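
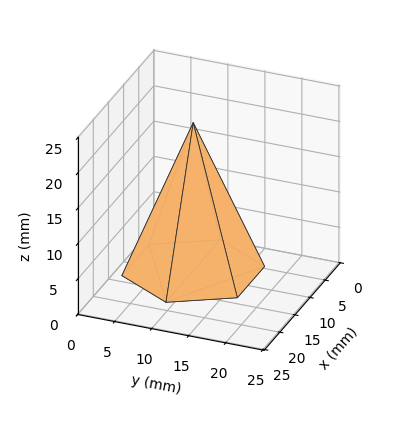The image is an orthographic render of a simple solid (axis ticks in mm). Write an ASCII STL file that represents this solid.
Reading the render: the shape is a regular 6-sided pyramid, base circumscribed radius ≈ 9 mm, apex at z ≈ 21 mm (dimensions read to the nearest mm from the axis ticks). For the STL, each face is triangulated and given an outward normal.

solid part
  facet normal 0.0000 0.0000 -1.0000
    outer loop
      vertex 4.5 16.8 0.0
      vertex 13.5 16.8 0.0
      vertex 18.0 9.0 0.0
    endloop
  endfacet
  facet normal 0.0000 0.0000 -1.0000
    outer loop
      vertex 0.0 9.0 0.0
      vertex 4.5 16.8 0.0
      vertex 18.0 9.0 0.0
    endloop
  endfacet
  facet normal 0.0000 0.0000 -1.0000
    outer loop
      vertex 4.5 1.2 0.0
      vertex 0.0 9.0 0.0
      vertex 18.0 9.0 0.0
    endloop
  endfacet
  facet normal 0.0000 0.0000 -1.0000
    outer loop
      vertex 13.5 1.2 0.0
      vertex 4.5 1.2 0.0
      vertex 18.0 9.0 0.0
    endloop
  endfacet
  facet normal 0.8120 0.4685 0.3480
    outer loop
      vertex 18.0 9.0 0.0
      vertex 13.5 16.8 0.0
      vertex 9.0 9.0 21.0
    endloop
  endfacet
  facet normal 0.0000 0.9374 0.3482
    outer loop
      vertex 13.5 16.8 0.0
      vertex 4.5 16.8 0.0
      vertex 9.0 9.0 21.0
    endloop
  endfacet
  facet normal -0.8120 0.4685 0.3480
    outer loop
      vertex 4.5 16.8 0.0
      vertex 0.0 9.0 0.0
      vertex 9.0 9.0 21.0
    endloop
  endfacet
  facet normal -0.8120 -0.4685 0.3480
    outer loop
      vertex 0.0 9.0 0.0
      vertex 4.5 1.2 0.0
      vertex 9.0 9.0 21.0
    endloop
  endfacet
  facet normal 0.0000 -0.9374 0.3482
    outer loop
      vertex 4.5 1.2 0.0
      vertex 13.5 1.2 0.0
      vertex 9.0 9.0 21.0
    endloop
  endfacet
  facet normal 0.8120 -0.4685 0.3480
    outer loop
      vertex 13.5 1.2 0.0
      vertex 18.0 9.0 0.0
      vertex 9.0 9.0 21.0
    endloop
  endfacet
endsolid part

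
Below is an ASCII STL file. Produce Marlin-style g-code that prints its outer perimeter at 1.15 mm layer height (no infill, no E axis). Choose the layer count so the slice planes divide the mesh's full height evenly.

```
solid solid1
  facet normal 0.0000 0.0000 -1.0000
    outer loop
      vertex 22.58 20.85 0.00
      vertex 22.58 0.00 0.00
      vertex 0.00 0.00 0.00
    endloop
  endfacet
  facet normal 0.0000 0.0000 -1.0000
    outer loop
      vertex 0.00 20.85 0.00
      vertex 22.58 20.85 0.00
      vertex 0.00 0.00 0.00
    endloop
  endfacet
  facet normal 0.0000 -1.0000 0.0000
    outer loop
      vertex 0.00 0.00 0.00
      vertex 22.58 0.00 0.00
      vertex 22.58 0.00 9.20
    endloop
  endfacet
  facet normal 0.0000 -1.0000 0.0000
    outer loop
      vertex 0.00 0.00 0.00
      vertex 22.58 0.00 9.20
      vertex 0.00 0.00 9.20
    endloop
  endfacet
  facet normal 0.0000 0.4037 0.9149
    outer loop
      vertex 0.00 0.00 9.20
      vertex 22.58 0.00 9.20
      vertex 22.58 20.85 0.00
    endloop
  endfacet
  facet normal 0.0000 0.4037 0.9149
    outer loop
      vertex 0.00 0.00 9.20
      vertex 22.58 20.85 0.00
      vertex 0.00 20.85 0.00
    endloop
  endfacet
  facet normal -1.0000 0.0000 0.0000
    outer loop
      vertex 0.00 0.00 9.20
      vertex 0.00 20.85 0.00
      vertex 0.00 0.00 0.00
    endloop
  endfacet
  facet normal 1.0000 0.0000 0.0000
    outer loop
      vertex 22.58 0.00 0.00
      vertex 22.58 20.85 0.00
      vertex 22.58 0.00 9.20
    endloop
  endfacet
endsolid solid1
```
; perimeter-only toolpath
G21 ; units = mm
G90 ; absolute positioning
G28 ; home
; layer 1
G0 Z1.15
G0 X0.00 Y0.00
G1 X22.58 Y0.00
G1 X22.58 Y18.24
G1 X0.00 Y18.24
G1 X0.00 Y0.00
; layer 2
G0 Z2.30
G0 X0.00 Y0.00
G1 X22.58 Y0.00
G1 X22.58 Y15.64
G1 X0.00 Y15.64
G1 X0.00 Y0.00
; layer 3
G0 Z3.45
G0 X0.00 Y0.00
G1 X22.58 Y0.00
G1 X22.58 Y13.03
G1 X0.00 Y13.03
G1 X0.00 Y0.00
; layer 4
G0 Z4.60
G0 X0.00 Y0.00
G1 X22.58 Y0.00
G1 X22.58 Y10.43
G1 X0.00 Y10.43
G1 X0.00 Y0.00
; layer 5
G0 Z5.75
G0 X0.00 Y0.00
G1 X22.58 Y0.00
G1 X22.58 Y7.82
G1 X0.00 Y7.82
G1 X0.00 Y0.00
; layer 6
G0 Z6.90
G0 X0.00 Y0.00
G1 X22.58 Y0.00
G1 X22.58 Y5.21
G1 X0.00 Y5.21
G1 X0.00 Y0.00
; layer 7
G0 Z8.05
G0 X0.00 Y0.00
G1 X22.58 Y0.00
G1 X22.58 Y2.61
G1 X0.00 Y2.61
G1 X0.00 Y0.00
M2 ; end

The solid is a wedge (ramp): 22.6 × 20.9 mm base, rising to 9.2 mm along the y=0 edge and sloping linearly to z=0 at y=20.9. Slicing at Δz = 1.15 mm — 8 equal slices spanning the solid's height, so layer i sits at z = i·h/8 — gives 7 non-empty perimeters. Each is a 4-segment closed polygon; G0 lifts to the layer z and rapids to the start vertex, then G1 traces the edges. The cross-section shrinks linearly with z (the slice at the apex is degenerate and omitted).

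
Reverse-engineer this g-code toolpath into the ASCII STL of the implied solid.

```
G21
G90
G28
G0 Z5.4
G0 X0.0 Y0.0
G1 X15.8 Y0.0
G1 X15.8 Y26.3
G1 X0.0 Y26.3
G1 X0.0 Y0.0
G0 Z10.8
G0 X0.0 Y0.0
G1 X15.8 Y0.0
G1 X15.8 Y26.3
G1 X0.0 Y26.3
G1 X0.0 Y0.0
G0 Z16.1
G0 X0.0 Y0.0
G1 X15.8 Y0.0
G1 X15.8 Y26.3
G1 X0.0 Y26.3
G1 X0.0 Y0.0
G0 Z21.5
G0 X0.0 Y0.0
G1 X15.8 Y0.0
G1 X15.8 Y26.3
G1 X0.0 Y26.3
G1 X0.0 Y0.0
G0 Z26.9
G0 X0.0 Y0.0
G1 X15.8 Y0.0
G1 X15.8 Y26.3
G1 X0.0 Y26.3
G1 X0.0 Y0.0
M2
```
solid part
  facet normal 0.0000 0.0000 -1.0000
    outer loop
      vertex 15.8 26.3 0.0
      vertex 15.8 0.0 0.0
      vertex 0.0 0.0 0.0
    endloop
  endfacet
  facet normal 0.0000 0.0000 -1.0000
    outer loop
      vertex 0.0 26.3 0.0
      vertex 15.8 26.3 0.0
      vertex 0.0 0.0 0.0
    endloop
  endfacet
  facet normal 0.0000 0.0000 1.0000
    outer loop
      vertex 0.0 0.0 26.9
      vertex 15.8 0.0 26.9
      vertex 15.8 26.3 26.9
    endloop
  endfacet
  facet normal 0.0000 0.0000 1.0000
    outer loop
      vertex 0.0 0.0 26.9
      vertex 15.8 26.3 26.9
      vertex 0.0 26.3 26.9
    endloop
  endfacet
  facet normal 0.0000 -1.0000 0.0000
    outer loop
      vertex 0.0 0.0 0.0
      vertex 15.8 0.0 0.0
      vertex 15.8 0.0 26.9
    endloop
  endfacet
  facet normal 0.0000 -1.0000 0.0000
    outer loop
      vertex 0.0 0.0 0.0
      vertex 15.8 0.0 26.9
      vertex 0.0 0.0 26.9
    endloop
  endfacet
  facet normal 0.0000 1.0000 0.0000
    outer loop
      vertex 15.8 26.3 26.9
      vertex 15.8 26.3 0.0
      vertex 0.0 26.3 0.0
    endloop
  endfacet
  facet normal 0.0000 1.0000 0.0000
    outer loop
      vertex 0.0 26.3 26.9
      vertex 15.8 26.3 26.9
      vertex 0.0 26.3 0.0
    endloop
  endfacet
  facet normal -1.0000 0.0000 0.0000
    outer loop
      vertex 0.0 26.3 26.9
      vertex 0.0 26.3 0.0
      vertex 0.0 0.0 0.0
    endloop
  endfacet
  facet normal -1.0000 0.0000 0.0000
    outer loop
      vertex 0.0 0.0 26.9
      vertex 0.0 26.3 26.9
      vertex 0.0 0.0 0.0
    endloop
  endfacet
  facet normal 1.0000 0.0000 0.0000
    outer loop
      vertex 15.8 0.0 0.0
      vertex 15.8 26.3 0.0
      vertex 15.8 26.3 26.9
    endloop
  endfacet
  facet normal 1.0000 0.0000 0.0000
    outer loop
      vertex 15.8 0.0 0.0
      vertex 15.8 26.3 26.9
      vertex 15.8 0.0 26.9
    endloop
  endfacet
endsolid part

The G0 Z moves step by Δz≈5.4 mm. Every layer's G1 loop is the same polygon, so the solid is a straight extrusion of it from z=0 to z≈26.9. Closing with flat bottom and top caps and triangulating gives 12 facets — a rectangular box, roughly 15.8 × 26.3 mm footprint and 26.9 mm tall.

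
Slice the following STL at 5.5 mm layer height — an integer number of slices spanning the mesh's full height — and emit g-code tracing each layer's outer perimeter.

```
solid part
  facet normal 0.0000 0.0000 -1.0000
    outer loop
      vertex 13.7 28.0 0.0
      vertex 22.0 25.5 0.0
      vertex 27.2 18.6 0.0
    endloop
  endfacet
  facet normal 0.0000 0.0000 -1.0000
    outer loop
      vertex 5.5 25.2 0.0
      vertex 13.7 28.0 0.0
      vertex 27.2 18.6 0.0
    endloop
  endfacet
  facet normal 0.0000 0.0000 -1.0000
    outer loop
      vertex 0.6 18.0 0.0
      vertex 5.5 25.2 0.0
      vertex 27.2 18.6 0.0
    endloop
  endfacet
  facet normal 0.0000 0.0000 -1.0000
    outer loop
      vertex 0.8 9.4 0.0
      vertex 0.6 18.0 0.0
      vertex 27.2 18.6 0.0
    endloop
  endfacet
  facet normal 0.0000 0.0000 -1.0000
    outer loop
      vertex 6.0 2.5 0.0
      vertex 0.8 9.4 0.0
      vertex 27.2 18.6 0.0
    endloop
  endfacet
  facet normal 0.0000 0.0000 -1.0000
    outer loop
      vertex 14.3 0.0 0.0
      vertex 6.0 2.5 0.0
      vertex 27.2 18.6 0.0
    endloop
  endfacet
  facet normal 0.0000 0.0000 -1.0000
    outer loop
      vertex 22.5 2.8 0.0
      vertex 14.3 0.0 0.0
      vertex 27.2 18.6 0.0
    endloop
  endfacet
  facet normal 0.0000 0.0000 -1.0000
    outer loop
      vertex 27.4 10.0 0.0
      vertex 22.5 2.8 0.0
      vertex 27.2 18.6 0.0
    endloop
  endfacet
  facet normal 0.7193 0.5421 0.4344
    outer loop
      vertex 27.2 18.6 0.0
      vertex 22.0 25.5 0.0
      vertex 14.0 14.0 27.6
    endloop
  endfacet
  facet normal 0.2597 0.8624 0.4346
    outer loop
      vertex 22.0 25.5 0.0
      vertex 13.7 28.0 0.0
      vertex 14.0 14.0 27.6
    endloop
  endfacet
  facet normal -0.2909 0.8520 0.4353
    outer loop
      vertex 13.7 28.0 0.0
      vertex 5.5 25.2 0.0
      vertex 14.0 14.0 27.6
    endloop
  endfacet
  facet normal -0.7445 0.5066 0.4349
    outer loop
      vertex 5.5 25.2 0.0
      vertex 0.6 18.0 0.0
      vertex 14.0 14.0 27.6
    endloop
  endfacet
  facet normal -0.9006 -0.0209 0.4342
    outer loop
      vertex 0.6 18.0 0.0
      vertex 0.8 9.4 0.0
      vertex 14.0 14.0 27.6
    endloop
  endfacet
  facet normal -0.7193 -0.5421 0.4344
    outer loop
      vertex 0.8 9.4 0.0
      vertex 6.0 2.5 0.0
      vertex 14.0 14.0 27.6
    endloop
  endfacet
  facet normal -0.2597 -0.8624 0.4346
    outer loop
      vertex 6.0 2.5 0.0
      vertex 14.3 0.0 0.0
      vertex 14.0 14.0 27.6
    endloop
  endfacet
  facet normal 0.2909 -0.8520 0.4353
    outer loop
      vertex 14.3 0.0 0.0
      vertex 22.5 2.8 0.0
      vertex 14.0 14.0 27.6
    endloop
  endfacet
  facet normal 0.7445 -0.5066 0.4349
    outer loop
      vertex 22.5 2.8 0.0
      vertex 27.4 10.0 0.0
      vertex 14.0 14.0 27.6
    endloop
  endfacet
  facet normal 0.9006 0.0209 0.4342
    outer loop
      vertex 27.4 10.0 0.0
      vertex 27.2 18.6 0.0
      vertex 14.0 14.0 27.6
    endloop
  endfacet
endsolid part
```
; perimeter-only toolpath
G21 ; units = mm
G90 ; absolute positioning
G28 ; home
; layer 1
G0 Z5.5
G0 X24.6 Y17.7
G1 X20.4 Y23.2
G1 X13.8 Y25.2
G1 X7.2 Y23.0
G1 X3.3 Y17.2
G1 X3.4 Y10.3
G1 X7.6 Y4.8
G1 X14.2 Y2.8
G1 X20.8 Y5.0
G1 X24.7 Y10.8
G1 X24.6 Y17.7
; layer 2
G0 Z11.0
G0 X21.9 Y16.8
G1 X18.8 Y20.9
G1 X13.8 Y22.4
G1 X8.9 Y20.7
G1 X6.0 Y16.4
G1 X6.1 Y11.2
G1 X9.2 Y7.1
G1 X14.2 Y5.6
G1 X19.1 Y7.3
G1 X22.0 Y11.6
G1 X21.9 Y16.8
; layer 3
G0 Z16.6
G0 X19.3 Y15.8
G1 X17.2 Y18.6
G1 X13.9 Y19.6
G1 X10.6 Y18.5
G1 X8.6 Y15.6
G1 X8.7 Y12.2
G1 X10.8 Y9.4
G1 X14.1 Y8.4
G1 X17.4 Y9.5
G1 X19.4 Y12.4
G1 X19.3 Y15.8
; layer 4
G0 Z22.1
G0 X16.6 Y14.9
G1 X15.6 Y16.3
G1 X13.9 Y16.8
G1 X12.3 Y16.2
G1 X11.3 Y14.8
G1 X11.4 Y13.1
G1 X12.4 Y11.7
G1 X14.1 Y11.2
G1 X15.7 Y11.8
G1 X16.7 Y13.2
G1 X16.6 Y14.9
M2 ; end

The solid is a regular 10-sided pyramid, base circumscribed radius ≈ 14 mm, apex at z ≈ 27.6 mm. Slicing at Δz = 5.5 mm — 5 equal slices spanning the solid's height, so layer i sits at z = i·h/5 — gives 4 non-empty perimeters. Each is a 10-segment closed polygon; G0 lifts to the layer z and rapids to the start vertex, then G1 traces the edges. The cross-section shrinks linearly with z (the slice at the apex is degenerate and omitted).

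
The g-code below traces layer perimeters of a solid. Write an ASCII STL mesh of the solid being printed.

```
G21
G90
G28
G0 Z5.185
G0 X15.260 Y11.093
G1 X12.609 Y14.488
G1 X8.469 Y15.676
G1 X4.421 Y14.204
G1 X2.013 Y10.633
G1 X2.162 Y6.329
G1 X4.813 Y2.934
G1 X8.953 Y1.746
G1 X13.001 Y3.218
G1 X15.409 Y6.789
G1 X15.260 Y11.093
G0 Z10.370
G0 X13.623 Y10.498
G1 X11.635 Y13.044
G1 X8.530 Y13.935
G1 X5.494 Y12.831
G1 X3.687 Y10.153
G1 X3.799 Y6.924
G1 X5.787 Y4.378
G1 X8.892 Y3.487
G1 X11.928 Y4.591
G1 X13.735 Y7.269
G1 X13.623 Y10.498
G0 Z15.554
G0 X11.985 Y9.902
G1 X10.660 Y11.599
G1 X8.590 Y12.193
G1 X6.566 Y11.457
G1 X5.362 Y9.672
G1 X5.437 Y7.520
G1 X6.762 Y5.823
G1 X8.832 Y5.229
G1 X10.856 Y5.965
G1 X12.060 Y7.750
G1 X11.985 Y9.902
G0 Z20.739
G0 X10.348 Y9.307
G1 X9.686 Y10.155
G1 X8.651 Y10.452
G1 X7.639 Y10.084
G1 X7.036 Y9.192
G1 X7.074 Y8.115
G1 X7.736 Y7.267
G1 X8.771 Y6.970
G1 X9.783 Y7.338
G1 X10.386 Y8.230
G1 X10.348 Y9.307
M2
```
solid part
  facet normal 0.0000 0.0000 -1.0000
    outer loop
      vertex 8.409 17.417 0.000
      vertex 13.584 15.932 0.000
      vertex 16.897 11.689 0.000
    endloop
  endfacet
  facet normal 0.0000 0.0000 -1.0000
    outer loop
      vertex 3.349 15.577 0.000
      vertex 8.409 17.417 0.000
      vertex 16.897 11.689 0.000
    endloop
  endfacet
  facet normal 0.0000 0.0000 -1.0000
    outer loop
      vertex 0.338 11.114 0.000
      vertex 3.349 15.577 0.000
      vertex 16.897 11.689 0.000
    endloop
  endfacet
  facet normal 0.0000 0.0000 -1.0000
    outer loop
      vertex 0.525 5.733 0.000
      vertex 0.338 11.114 0.000
      vertex 16.897 11.689 0.000
    endloop
  endfacet
  facet normal 0.0000 0.0000 -1.0000
    outer loop
      vertex 3.838 1.490 0.000
      vertex 0.525 5.733 0.000
      vertex 16.897 11.689 0.000
    endloop
  endfacet
  facet normal 0.0000 0.0000 -1.0000
    outer loop
      vertex 9.013 0.005 0.000
      vertex 3.838 1.490 0.000
      vertex 16.897 11.689 0.000
    endloop
  endfacet
  facet normal 0.0000 0.0000 -1.0000
    outer loop
      vertex 14.073 1.845 0.000
      vertex 9.013 0.005 0.000
      vertex 16.897 11.689 0.000
    endloop
  endfacet
  facet normal 0.0000 0.0000 -1.0000
    outer loop
      vertex 17.084 6.308 0.000
      vertex 14.073 1.845 0.000
      vertex 16.897 11.689 0.000
    endloop
  endfacet
  facet normal 0.7508 0.5862 0.3044
    outer loop
      vertex 16.897 11.689 0.000
      vertex 13.584 15.932 0.000
      vertex 8.711 8.711 25.924
    endloop
  endfacet
  facet normal 0.2627 0.9156 0.3044
    outer loop
      vertex 13.584 15.932 0.000
      vertex 8.409 17.417 0.000
      vertex 8.711 8.711 25.924
    endloop
  endfacet
  facet normal -0.3255 0.8952 0.3044
    outer loop
      vertex 8.409 17.417 0.000
      vertex 3.349 15.577 0.000
      vertex 8.711 8.711 25.924
    endloop
  endfacet
  facet normal -0.7896 0.5327 0.3044
    outer loop
      vertex 3.349 15.577 0.000
      vertex 0.338 11.114 0.000
      vertex 8.711 8.711 25.924
    endloop
  endfacet
  facet normal -0.9520 -0.0331 0.3044
    outer loop
      vertex 0.338 11.114 0.000
      vertex 0.525 5.733 0.000
      vertex 8.711 8.711 25.924
    endloop
  endfacet
  facet normal -0.7508 -0.5862 0.3044
    outer loop
      vertex 0.525 5.733 0.000
      vertex 3.838 1.490 0.000
      vertex 8.711 8.711 25.924
    endloop
  endfacet
  facet normal -0.2627 -0.9156 0.3044
    outer loop
      vertex 3.838 1.490 0.000
      vertex 9.013 0.005 0.000
      vertex 8.711 8.711 25.924
    endloop
  endfacet
  facet normal 0.3255 -0.8952 0.3044
    outer loop
      vertex 9.013 0.005 0.000
      vertex 14.073 1.845 0.000
      vertex 8.711 8.711 25.924
    endloop
  endfacet
  facet normal 0.7896 -0.5327 0.3044
    outer loop
      vertex 14.073 1.845 0.000
      vertex 17.084 6.308 0.000
      vertex 8.711 8.711 25.924
    endloop
  endfacet
  facet normal 0.9520 0.0331 0.3044
    outer loop
      vertex 17.084 6.308 0.000
      vertex 16.897 11.689 0.000
      vertex 8.711 8.711 25.924
    endloop
  endfacet
endsolid part

The G0 Z moves step by Δz≈5.185 mm. The G1 loops shrink linearly with z, so the solid tapers from its base footprint up to z≈25.9. Closing with a flat bottom cap and the tapered top and triangulating gives 18 facets — a regular 10-sided pyramid, base circumscribed radius ≈ 8.71 mm, apex at z ≈ 25.9 mm.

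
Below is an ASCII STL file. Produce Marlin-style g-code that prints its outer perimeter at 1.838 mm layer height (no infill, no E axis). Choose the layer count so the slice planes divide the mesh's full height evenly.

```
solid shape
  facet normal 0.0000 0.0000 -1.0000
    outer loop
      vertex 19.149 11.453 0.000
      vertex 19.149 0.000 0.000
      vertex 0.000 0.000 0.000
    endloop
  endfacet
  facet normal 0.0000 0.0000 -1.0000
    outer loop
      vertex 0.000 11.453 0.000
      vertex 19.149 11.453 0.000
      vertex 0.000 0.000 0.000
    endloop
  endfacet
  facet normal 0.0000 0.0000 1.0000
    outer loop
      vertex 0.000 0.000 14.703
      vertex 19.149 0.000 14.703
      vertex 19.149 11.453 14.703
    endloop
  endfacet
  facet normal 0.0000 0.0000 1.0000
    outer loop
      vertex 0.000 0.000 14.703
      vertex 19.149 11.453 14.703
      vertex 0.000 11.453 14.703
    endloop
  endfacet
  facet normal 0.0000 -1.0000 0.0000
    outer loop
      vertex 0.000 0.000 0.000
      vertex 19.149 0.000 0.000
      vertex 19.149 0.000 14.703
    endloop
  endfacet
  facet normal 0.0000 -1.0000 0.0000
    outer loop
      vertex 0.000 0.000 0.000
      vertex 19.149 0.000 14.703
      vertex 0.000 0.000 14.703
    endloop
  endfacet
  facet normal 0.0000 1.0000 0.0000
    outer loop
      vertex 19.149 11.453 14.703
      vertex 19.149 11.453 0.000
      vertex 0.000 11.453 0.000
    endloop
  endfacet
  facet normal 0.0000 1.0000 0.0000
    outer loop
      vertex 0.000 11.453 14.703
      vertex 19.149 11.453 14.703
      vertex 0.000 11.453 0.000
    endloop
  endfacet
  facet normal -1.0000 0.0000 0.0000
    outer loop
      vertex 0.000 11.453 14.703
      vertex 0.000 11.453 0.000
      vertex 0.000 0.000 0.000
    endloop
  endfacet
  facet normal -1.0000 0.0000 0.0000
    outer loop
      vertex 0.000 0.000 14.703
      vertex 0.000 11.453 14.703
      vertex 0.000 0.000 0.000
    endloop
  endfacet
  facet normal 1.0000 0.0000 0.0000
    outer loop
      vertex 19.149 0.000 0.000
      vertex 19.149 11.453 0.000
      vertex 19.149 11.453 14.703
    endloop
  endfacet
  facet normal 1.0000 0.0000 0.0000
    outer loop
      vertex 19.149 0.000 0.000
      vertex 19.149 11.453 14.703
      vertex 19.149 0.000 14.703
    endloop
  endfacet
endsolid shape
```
; perimeter-only toolpath
G21 ; units = mm
G90 ; absolute positioning
G28 ; home
; layer 1
G0 Z1.838
G0 X0.000 Y0.000
G1 X19.149 Y0.000
G1 X19.149 Y11.453
G1 X0.000 Y11.453
G1 X0.000 Y0.000
; layer 2
G0 Z3.676
G0 X0.000 Y0.000
G1 X19.149 Y0.000
G1 X19.149 Y11.453
G1 X0.000 Y11.453
G1 X0.000 Y0.000
; layer 3
G0 Z5.514
G0 X0.000 Y0.000
G1 X19.149 Y0.000
G1 X19.149 Y11.453
G1 X0.000 Y11.453
G1 X0.000 Y0.000
; layer 4
G0 Z7.351
G0 X0.000 Y0.000
G1 X19.149 Y0.000
G1 X19.149 Y11.453
G1 X0.000 Y11.453
G1 X0.000 Y0.000
; layer 5
G0 Z9.189
G0 X0.000 Y0.000
G1 X19.149 Y0.000
G1 X19.149 Y11.453
G1 X0.000 Y11.453
G1 X0.000 Y0.000
; layer 6
G0 Z11.027
G0 X0.000 Y0.000
G1 X19.149 Y0.000
G1 X19.149 Y11.453
G1 X0.000 Y11.453
G1 X0.000 Y0.000
; layer 7
G0 Z12.865
G0 X0.000 Y0.000
G1 X19.149 Y0.000
G1 X19.149 Y11.453
G1 X0.000 Y11.453
G1 X0.000 Y0.000
; layer 8
G0 Z14.703
G0 X0.000 Y0.000
G1 X19.149 Y0.000
G1 X19.149 Y11.453
G1 X0.000 Y11.453
G1 X0.000 Y0.000
M2 ; end

The solid is a rectangular box, roughly 19.1 × 11.5 mm footprint and 14.7 mm tall. Slicing at Δz = 1.838 mm — 8 equal slices spanning the solid's height, so layer i sits at z = i·h/8 — gives 8 non-empty perimeters. Each is a 4-segment closed polygon; G0 lifts to the layer z and rapids to the start vertex, then G1 traces the edges.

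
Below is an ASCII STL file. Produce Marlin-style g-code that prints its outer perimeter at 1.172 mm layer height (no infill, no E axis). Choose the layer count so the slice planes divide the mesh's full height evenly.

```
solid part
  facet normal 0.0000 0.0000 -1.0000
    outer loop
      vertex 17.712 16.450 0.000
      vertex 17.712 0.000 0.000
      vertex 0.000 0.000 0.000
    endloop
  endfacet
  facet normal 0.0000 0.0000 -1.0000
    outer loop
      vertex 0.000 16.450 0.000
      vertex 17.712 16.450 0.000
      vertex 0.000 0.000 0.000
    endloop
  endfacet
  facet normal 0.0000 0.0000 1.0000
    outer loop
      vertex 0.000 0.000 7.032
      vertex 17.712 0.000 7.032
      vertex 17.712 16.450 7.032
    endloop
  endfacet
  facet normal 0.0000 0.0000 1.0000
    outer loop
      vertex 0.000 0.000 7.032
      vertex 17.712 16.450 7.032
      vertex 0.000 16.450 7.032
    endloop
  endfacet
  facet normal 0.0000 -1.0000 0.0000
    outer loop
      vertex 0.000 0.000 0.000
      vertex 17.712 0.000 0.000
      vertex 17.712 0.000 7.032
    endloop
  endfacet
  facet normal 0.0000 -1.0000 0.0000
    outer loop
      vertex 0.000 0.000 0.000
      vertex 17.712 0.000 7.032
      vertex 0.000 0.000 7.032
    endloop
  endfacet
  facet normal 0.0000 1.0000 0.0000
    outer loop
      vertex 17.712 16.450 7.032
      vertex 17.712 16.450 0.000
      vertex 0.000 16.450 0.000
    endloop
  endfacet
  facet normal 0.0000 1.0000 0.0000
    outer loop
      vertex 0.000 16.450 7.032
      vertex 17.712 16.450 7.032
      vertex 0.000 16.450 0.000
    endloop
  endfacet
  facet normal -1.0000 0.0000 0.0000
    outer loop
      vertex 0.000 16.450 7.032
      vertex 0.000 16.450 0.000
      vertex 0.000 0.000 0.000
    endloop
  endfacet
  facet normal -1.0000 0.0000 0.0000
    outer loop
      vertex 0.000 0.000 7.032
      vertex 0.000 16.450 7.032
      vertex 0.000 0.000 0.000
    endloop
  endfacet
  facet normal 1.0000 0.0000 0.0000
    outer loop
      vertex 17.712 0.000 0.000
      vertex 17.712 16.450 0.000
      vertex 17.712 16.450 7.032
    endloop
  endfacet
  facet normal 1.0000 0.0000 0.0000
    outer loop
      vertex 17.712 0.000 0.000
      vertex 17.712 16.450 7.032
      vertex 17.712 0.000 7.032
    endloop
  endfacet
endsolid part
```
; perimeter-only toolpath
G21 ; units = mm
G90 ; absolute positioning
G28 ; home
; layer 1
G0 Z1.172
G0 X0.000 Y0.000
G1 X17.712 Y0.000
G1 X17.712 Y16.450
G1 X0.000 Y16.450
G1 X0.000 Y0.000
; layer 2
G0 Z2.344
G0 X0.000 Y0.000
G1 X17.712 Y0.000
G1 X17.712 Y16.450
G1 X0.000 Y16.450
G1 X0.000 Y0.000
; layer 3
G0 Z3.516
G0 X0.000 Y0.000
G1 X17.712 Y0.000
G1 X17.712 Y16.450
G1 X0.000 Y16.450
G1 X0.000 Y0.000
; layer 4
G0 Z4.688
G0 X0.000 Y0.000
G1 X17.712 Y0.000
G1 X17.712 Y16.450
G1 X0.000 Y16.450
G1 X0.000 Y0.000
; layer 5
G0 Z5.860
G0 X0.000 Y0.000
G1 X17.712 Y0.000
G1 X17.712 Y16.450
G1 X0.000 Y16.450
G1 X0.000 Y0.000
; layer 6
G0 Z7.032
G0 X0.000 Y0.000
G1 X17.712 Y0.000
G1 X17.712 Y16.450
G1 X0.000 Y16.450
G1 X0.000 Y0.000
M2 ; end

The solid is a rectangular box, roughly 17.7 × 16.4 mm footprint and 7.03 mm tall. Slicing at Δz = 1.172 mm — 6 equal slices spanning the solid's height, so layer i sits at z = i·h/6 — gives 6 non-empty perimeters. Each is a 4-segment closed polygon; G0 lifts to the layer z and rapids to the start vertex, then G1 traces the edges.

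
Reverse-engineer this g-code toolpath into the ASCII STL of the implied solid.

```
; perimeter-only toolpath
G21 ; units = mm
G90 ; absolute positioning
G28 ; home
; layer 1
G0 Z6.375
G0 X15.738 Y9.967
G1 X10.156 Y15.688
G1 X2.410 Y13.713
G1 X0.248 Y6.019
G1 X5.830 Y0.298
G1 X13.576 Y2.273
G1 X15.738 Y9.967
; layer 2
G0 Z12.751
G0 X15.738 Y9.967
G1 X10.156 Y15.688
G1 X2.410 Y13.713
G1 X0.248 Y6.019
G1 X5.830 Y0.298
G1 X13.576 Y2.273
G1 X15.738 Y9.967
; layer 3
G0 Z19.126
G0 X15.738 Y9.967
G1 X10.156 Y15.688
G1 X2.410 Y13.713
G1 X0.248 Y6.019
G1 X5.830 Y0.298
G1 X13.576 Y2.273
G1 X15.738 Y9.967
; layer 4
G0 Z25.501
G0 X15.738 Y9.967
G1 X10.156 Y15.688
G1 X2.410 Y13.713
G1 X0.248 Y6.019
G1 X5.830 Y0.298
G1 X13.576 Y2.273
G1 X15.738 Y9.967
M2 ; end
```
solid part
  facet normal 0.0000 0.0000 -1.0000
    outer loop
      vertex 2.410 13.713 0.000
      vertex 10.156 15.688 0.000
      vertex 15.738 9.967 0.000
    endloop
  endfacet
  facet normal 0.0000 0.0000 -1.0000
    outer loop
      vertex 0.248 6.019 0.000
      vertex 2.410 13.713 0.000
      vertex 15.738 9.967 0.000
    endloop
  endfacet
  facet normal 0.0000 0.0000 -1.0000
    outer loop
      vertex 5.830 0.298 0.000
      vertex 0.248 6.019 0.000
      vertex 15.738 9.967 0.000
    endloop
  endfacet
  facet normal 0.0000 0.0000 -1.0000
    outer loop
      vertex 13.576 2.273 0.000
      vertex 5.830 0.298 0.000
      vertex 15.738 9.967 0.000
    endloop
  endfacet
  facet normal 0.0000 0.0000 1.0000
    outer loop
      vertex 15.738 9.967 25.501
      vertex 10.156 15.688 25.501
      vertex 2.410 13.713 25.501
    endloop
  endfacet
  facet normal 0.0000 0.0000 1.0000
    outer loop
      vertex 15.738 9.967 25.501
      vertex 2.410 13.713 25.501
      vertex 0.248 6.019 25.501
    endloop
  endfacet
  facet normal 0.0000 0.0000 1.0000
    outer loop
      vertex 15.738 9.967 25.501
      vertex 0.248 6.019 25.501
      vertex 5.830 0.298 25.501
    endloop
  endfacet
  facet normal 0.0000 0.0000 1.0000
    outer loop
      vertex 15.738 9.967 25.501
      vertex 5.830 0.298 25.501
      vertex 13.576 2.273 25.501
    endloop
  endfacet
  facet normal 0.7157 0.6984 0.0000
    outer loop
      vertex 15.738 9.967 0.000
      vertex 10.156 15.688 0.000
      vertex 10.156 15.688 25.501
    endloop
  endfacet
  facet normal 0.7157 0.6984 0.0000
    outer loop
      vertex 15.738 9.967 0.000
      vertex 10.156 15.688 25.501
      vertex 15.738 9.967 25.501
    endloop
  endfacet
  facet normal -0.2471 0.9690 0.0000
    outer loop
      vertex 10.156 15.688 0.000
      vertex 2.410 13.713 0.000
      vertex 2.410 13.713 25.501
    endloop
  endfacet
  facet normal -0.2471 0.9690 0.0000
    outer loop
      vertex 10.156 15.688 0.000
      vertex 2.410 13.713 25.501
      vertex 10.156 15.688 25.501
    endloop
  endfacet
  facet normal -0.9627 0.2705 0.0000
    outer loop
      vertex 2.410 13.713 0.000
      vertex 0.248 6.019 0.000
      vertex 0.248 6.019 25.501
    endloop
  endfacet
  facet normal -0.9627 0.2705 0.0000
    outer loop
      vertex 2.410 13.713 0.000
      vertex 0.248 6.019 25.501
      vertex 2.410 13.713 25.501
    endloop
  endfacet
  facet normal -0.7157 -0.6984 0.0000
    outer loop
      vertex 0.248 6.019 0.000
      vertex 5.830 0.298 0.000
      vertex 5.830 0.298 25.501
    endloop
  endfacet
  facet normal -0.7157 -0.6984 0.0000
    outer loop
      vertex 0.248 6.019 0.000
      vertex 5.830 0.298 25.501
      vertex 0.248 6.019 25.501
    endloop
  endfacet
  facet normal 0.2471 -0.9690 0.0000
    outer loop
      vertex 5.830 0.298 0.000
      vertex 13.576 2.273 0.000
      vertex 13.576 2.273 25.501
    endloop
  endfacet
  facet normal 0.2471 -0.9690 0.0000
    outer loop
      vertex 5.830 0.298 0.000
      vertex 13.576 2.273 25.501
      vertex 5.830 0.298 25.501
    endloop
  endfacet
  facet normal 0.9627 -0.2705 0.0000
    outer loop
      vertex 13.576 2.273 0.000
      vertex 15.738 9.967 0.000
      vertex 15.738 9.967 25.501
    endloop
  endfacet
  facet normal 0.9627 -0.2705 0.0000
    outer loop
      vertex 13.576 2.273 0.000
      vertex 15.738 9.967 25.501
      vertex 13.576 2.273 25.501
    endloop
  endfacet
endsolid part

The G0 Z moves step by Δz≈6.375 mm. Every layer's G1 loop is the same polygon, so the solid is a straight extrusion of it from z=0 to z≈25.5. Closing with flat bottom and top caps and triangulating gives 20 facets — a regular 6-sided prism (a cylinder approximated with 6 flat sides), circumscribed radius ≈ 7.99 mm, height ≈ 25.5 mm.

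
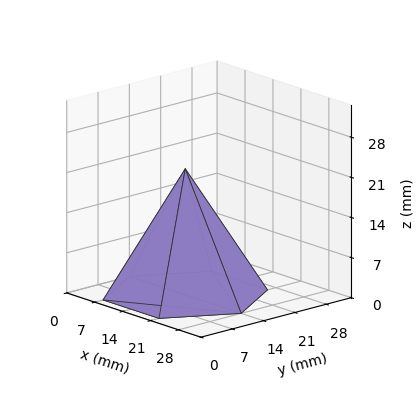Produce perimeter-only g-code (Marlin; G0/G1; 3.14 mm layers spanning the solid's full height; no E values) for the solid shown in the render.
Reading the render: the shape is a regular 6-sided pyramid, base circumscribed radius ≈ 14 mm, apex at z ≈ 22 mm (dimensions read to the nearest mm from the axis ticks). For the g-code, the solid's height is divided into equal slices at the stated Δz and each level perimeter traced with G1 moves after a G0 lift.

; perimeter-only toolpath
G21 ; units = mm
G90 ; absolute positioning
G28 ; home
; layer 1
G0 Z3.14
G0 X26.00 Y14.00
G1 X20.00 Y24.39
G1 X8.00 Y24.39
G1 X2.00 Y14.00
G1 X8.00 Y3.61
G1 X20.00 Y3.61
G1 X26.00 Y14.00
; layer 2
G0 Z6.29
G0 X24.00 Y14.00
G1 X19.00 Y22.66
G1 X9.00 Y22.66
G1 X4.00 Y14.00
G1 X9.00 Y5.34
G1 X19.00 Y5.34
G1 X24.00 Y14.00
; layer 3
G0 Z9.43
G0 X22.00 Y14.00
G1 X18.00 Y20.93
G1 X10.00 Y20.93
G1 X6.00 Y14.00
G1 X10.00 Y7.07
G1 X18.00 Y7.07
G1 X22.00 Y14.00
; layer 4
G0 Z12.57
G0 X20.00 Y14.00
G1 X17.00 Y19.19
G1 X11.00 Y19.19
G1 X8.00 Y14.00
G1 X11.00 Y8.81
G1 X17.00 Y8.81
G1 X20.00 Y14.00
; layer 5
G0 Z15.71
G0 X18.00 Y14.00
G1 X16.00 Y17.46
G1 X12.00 Y17.46
G1 X10.00 Y14.00
G1 X12.00 Y10.54
G1 X16.00 Y10.54
G1 X18.00 Y14.00
; layer 6
G0 Z18.86
G0 X16.00 Y14.00
G1 X15.00 Y15.73
G1 X13.00 Y15.73
G1 X12.00 Y14.00
G1 X13.00 Y12.27
G1 X15.00 Y12.27
G1 X16.00 Y14.00
M2 ; end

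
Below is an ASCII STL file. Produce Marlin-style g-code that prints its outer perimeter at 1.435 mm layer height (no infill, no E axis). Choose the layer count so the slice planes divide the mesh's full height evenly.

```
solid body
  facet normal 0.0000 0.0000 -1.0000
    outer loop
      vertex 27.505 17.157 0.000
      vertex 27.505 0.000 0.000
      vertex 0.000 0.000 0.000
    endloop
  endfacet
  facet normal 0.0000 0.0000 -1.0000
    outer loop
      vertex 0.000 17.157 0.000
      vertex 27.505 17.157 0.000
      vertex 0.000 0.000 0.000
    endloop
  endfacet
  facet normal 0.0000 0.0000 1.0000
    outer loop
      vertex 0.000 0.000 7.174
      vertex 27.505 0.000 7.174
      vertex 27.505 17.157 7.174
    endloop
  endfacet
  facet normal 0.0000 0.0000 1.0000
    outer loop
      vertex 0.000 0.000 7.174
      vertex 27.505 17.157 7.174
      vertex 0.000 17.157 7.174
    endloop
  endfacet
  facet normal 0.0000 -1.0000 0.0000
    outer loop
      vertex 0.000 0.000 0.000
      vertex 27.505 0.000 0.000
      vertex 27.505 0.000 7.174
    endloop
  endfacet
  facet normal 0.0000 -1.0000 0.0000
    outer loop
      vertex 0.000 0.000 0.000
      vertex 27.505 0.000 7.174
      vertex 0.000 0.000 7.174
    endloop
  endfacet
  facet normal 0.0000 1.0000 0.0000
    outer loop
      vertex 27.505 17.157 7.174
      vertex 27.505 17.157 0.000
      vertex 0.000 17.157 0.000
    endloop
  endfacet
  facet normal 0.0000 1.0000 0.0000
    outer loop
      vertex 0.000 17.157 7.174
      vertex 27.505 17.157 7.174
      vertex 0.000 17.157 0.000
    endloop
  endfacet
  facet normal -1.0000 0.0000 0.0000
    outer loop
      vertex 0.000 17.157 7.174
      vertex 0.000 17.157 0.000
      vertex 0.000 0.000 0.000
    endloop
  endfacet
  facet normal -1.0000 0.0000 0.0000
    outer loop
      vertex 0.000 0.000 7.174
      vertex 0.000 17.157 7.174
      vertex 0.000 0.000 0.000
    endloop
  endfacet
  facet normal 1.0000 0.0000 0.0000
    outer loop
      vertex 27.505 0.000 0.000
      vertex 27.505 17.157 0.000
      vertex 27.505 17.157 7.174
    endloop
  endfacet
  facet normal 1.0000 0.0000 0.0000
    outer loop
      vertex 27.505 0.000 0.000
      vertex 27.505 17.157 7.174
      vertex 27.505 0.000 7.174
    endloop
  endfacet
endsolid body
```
; perimeter-only toolpath
G21 ; units = mm
G90 ; absolute positioning
G28 ; home
; layer 1
G0 Z1.435
G0 X0.000 Y0.000
G1 X27.505 Y0.000
G1 X27.505 Y17.157
G1 X0.000 Y17.157
G1 X0.000 Y0.000
; layer 2
G0 Z2.870
G0 X0.000 Y0.000
G1 X27.505 Y0.000
G1 X27.505 Y17.157
G1 X0.000 Y17.157
G1 X0.000 Y0.000
; layer 3
G0 Z4.304
G0 X0.000 Y0.000
G1 X27.505 Y0.000
G1 X27.505 Y17.157
G1 X0.000 Y17.157
G1 X0.000 Y0.000
; layer 4
G0 Z5.739
G0 X0.000 Y0.000
G1 X27.505 Y0.000
G1 X27.505 Y17.157
G1 X0.000 Y17.157
G1 X0.000 Y0.000
; layer 5
G0 Z7.174
G0 X0.000 Y0.000
G1 X27.505 Y0.000
G1 X27.505 Y17.157
G1 X0.000 Y17.157
G1 X0.000 Y0.000
M2 ; end

The solid is a rectangular box, roughly 27.5 × 17.2 mm footprint and 7.17 mm tall. Slicing at Δz = 1.435 mm — 5 equal slices spanning the solid's height, so layer i sits at z = i·h/5 — gives 5 non-empty perimeters. Each is a 4-segment closed polygon; G0 lifts to the layer z and rapids to the start vertex, then G1 traces the edges.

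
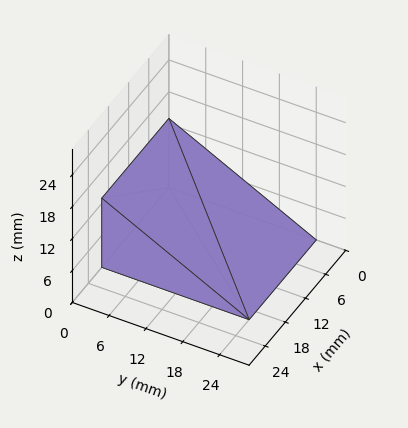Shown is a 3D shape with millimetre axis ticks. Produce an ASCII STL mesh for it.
Reading the render: the shape is a wedge (ramp): 20 × 24 mm base, rising to 13 mm along the y=0 edge and sloping linearly to z=0 at y=24 (dimensions read to the nearest mm from the axis ticks). For the STL, each face is triangulated and given an outward normal.

solid part
  facet normal 0.0000 0.0000 -1.0000
    outer loop
      vertex 20.000 24.000 0.000
      vertex 20.000 0.000 0.000
      vertex 0.000 0.000 0.000
    endloop
  endfacet
  facet normal 0.0000 0.0000 -1.0000
    outer loop
      vertex 0.000 24.000 0.000
      vertex 20.000 24.000 0.000
      vertex 0.000 0.000 0.000
    endloop
  endfacet
  facet normal 0.0000 -1.0000 0.0000
    outer loop
      vertex 0.000 0.000 0.000
      vertex 20.000 0.000 0.000
      vertex 20.000 0.000 13.000
    endloop
  endfacet
  facet normal 0.0000 -1.0000 0.0000
    outer loop
      vertex 0.000 0.000 0.000
      vertex 20.000 0.000 13.000
      vertex 0.000 0.000 13.000
    endloop
  endfacet
  facet normal 0.0000 0.4763 0.8793
    outer loop
      vertex 0.000 0.000 13.000
      vertex 20.000 0.000 13.000
      vertex 20.000 24.000 0.000
    endloop
  endfacet
  facet normal 0.0000 0.4763 0.8793
    outer loop
      vertex 0.000 0.000 13.000
      vertex 20.000 24.000 0.000
      vertex 0.000 24.000 0.000
    endloop
  endfacet
  facet normal -1.0000 0.0000 0.0000
    outer loop
      vertex 0.000 0.000 13.000
      vertex 0.000 24.000 0.000
      vertex 0.000 0.000 0.000
    endloop
  endfacet
  facet normal 1.0000 0.0000 0.0000
    outer loop
      vertex 20.000 0.000 0.000
      vertex 20.000 24.000 0.000
      vertex 20.000 0.000 13.000
    endloop
  endfacet
endsolid part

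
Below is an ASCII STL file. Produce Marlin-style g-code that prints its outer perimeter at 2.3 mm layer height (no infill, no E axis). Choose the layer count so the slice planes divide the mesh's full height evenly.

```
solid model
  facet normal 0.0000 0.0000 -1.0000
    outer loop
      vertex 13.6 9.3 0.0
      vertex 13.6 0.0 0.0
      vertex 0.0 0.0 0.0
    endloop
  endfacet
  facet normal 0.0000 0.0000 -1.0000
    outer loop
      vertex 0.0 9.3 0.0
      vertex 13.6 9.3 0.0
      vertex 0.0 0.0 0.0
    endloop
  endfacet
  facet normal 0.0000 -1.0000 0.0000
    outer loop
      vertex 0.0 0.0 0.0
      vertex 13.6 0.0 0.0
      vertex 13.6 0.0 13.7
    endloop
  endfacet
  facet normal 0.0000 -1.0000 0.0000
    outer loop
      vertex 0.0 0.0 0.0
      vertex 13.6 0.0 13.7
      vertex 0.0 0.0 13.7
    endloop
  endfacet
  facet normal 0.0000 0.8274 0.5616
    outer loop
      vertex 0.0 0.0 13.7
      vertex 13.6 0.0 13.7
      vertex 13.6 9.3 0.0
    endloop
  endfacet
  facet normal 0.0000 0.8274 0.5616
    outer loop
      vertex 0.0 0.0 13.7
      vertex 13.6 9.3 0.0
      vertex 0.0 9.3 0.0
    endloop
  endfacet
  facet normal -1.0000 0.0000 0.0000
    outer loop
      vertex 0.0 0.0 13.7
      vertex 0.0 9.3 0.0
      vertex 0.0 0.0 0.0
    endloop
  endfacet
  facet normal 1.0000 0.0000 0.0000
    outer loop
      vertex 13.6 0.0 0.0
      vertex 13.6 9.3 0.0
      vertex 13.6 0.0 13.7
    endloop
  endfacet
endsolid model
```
; perimeter-only toolpath
G21 ; units = mm
G90 ; absolute positioning
G28 ; home
; layer 1
G0 Z2.3
G0 X0.0 Y0.0
G1 X13.6 Y0.0
G1 X13.6 Y7.8
G1 X0.0 Y7.8
G1 X0.0 Y0.0
; layer 2
G0 Z4.6
G0 X0.0 Y0.0
G1 X13.6 Y0.0
G1 X13.6 Y6.2
G1 X0.0 Y6.2
G1 X0.0 Y0.0
; layer 3
G0 Z6.8
G0 X0.0 Y0.0
G1 X13.6 Y0.0
G1 X13.6 Y4.7
G1 X0.0 Y4.7
G1 X0.0 Y0.0
; layer 4
G0 Z9.1
G0 X0.0 Y0.0
G1 X13.6 Y0.0
G1 X13.6 Y3.1
G1 X0.0 Y3.1
G1 X0.0 Y0.0
; layer 5
G0 Z11.4
G0 X0.0 Y0.0
G1 X13.6 Y0.0
G1 X13.6 Y1.5
G1 X0.0 Y1.5
G1 X0.0 Y0.0
M2 ; end

The solid is a wedge (ramp): 13.6 × 9.3 mm base, rising to 13.7 mm along the y=0 edge and sloping linearly to z=0 at y=9.3. Slicing at Δz = 2.3 mm — 6 equal slices spanning the solid's height, so layer i sits at z = i·h/6 — gives 5 non-empty perimeters. Each is a 4-segment closed polygon; G0 lifts to the layer z and rapids to the start vertex, then G1 traces the edges. The cross-section shrinks linearly with z (the slice at the apex is degenerate and omitted).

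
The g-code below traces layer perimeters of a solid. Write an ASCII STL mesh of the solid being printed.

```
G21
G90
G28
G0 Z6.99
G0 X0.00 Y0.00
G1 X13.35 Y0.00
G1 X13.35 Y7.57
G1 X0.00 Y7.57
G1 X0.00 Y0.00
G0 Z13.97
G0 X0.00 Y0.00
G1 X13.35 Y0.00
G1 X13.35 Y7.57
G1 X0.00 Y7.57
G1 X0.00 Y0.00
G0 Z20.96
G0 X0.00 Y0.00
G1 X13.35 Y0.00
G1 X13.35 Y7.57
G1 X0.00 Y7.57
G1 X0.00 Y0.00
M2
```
solid part
  facet normal 0.0000 0.0000 -1.0000
    outer loop
      vertex 13.35 7.57 0.00
      vertex 13.35 0.00 0.00
      vertex 0.00 0.00 0.00
    endloop
  endfacet
  facet normal 0.0000 0.0000 -1.0000
    outer loop
      vertex 0.00 7.57 0.00
      vertex 13.35 7.57 0.00
      vertex 0.00 0.00 0.00
    endloop
  endfacet
  facet normal 0.0000 0.0000 1.0000
    outer loop
      vertex 0.00 0.00 20.96
      vertex 13.35 0.00 20.96
      vertex 13.35 7.57 20.96
    endloop
  endfacet
  facet normal 0.0000 0.0000 1.0000
    outer loop
      vertex 0.00 0.00 20.96
      vertex 13.35 7.57 20.96
      vertex 0.00 7.57 20.96
    endloop
  endfacet
  facet normal 0.0000 -1.0000 0.0000
    outer loop
      vertex 0.00 0.00 0.00
      vertex 13.35 0.00 0.00
      vertex 13.35 0.00 20.96
    endloop
  endfacet
  facet normal 0.0000 -1.0000 0.0000
    outer loop
      vertex 0.00 0.00 0.00
      vertex 13.35 0.00 20.96
      vertex 0.00 0.00 20.96
    endloop
  endfacet
  facet normal 0.0000 1.0000 0.0000
    outer loop
      vertex 13.35 7.57 20.96
      vertex 13.35 7.57 0.00
      vertex 0.00 7.57 0.00
    endloop
  endfacet
  facet normal 0.0000 1.0000 0.0000
    outer loop
      vertex 0.00 7.57 20.96
      vertex 13.35 7.57 20.96
      vertex 0.00 7.57 0.00
    endloop
  endfacet
  facet normal -1.0000 0.0000 0.0000
    outer loop
      vertex 0.00 7.57 20.96
      vertex 0.00 7.57 0.00
      vertex 0.00 0.00 0.00
    endloop
  endfacet
  facet normal -1.0000 0.0000 0.0000
    outer loop
      vertex 0.00 0.00 20.96
      vertex 0.00 7.57 20.96
      vertex 0.00 0.00 0.00
    endloop
  endfacet
  facet normal 1.0000 0.0000 0.0000
    outer loop
      vertex 13.35 0.00 0.00
      vertex 13.35 7.57 0.00
      vertex 13.35 7.57 20.96
    endloop
  endfacet
  facet normal 1.0000 0.0000 0.0000
    outer loop
      vertex 13.35 0.00 0.00
      vertex 13.35 7.57 20.96
      vertex 13.35 0.00 20.96
    endloop
  endfacet
endsolid part

The G0 Z moves step by Δz≈6.99 mm. Every layer's G1 loop is the same polygon, so the solid is a straight extrusion of it from z=0 to z≈21. Closing with flat bottom and top caps and triangulating gives 12 facets — a rectangular box, roughly 13.3 × 7.57 mm footprint and 21 mm tall.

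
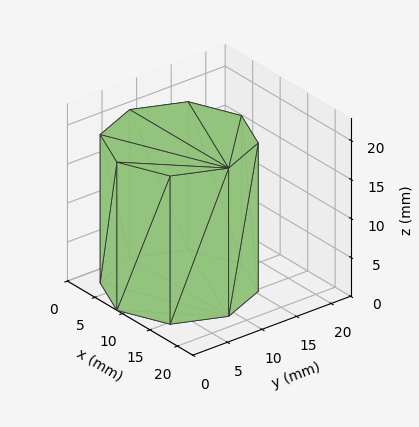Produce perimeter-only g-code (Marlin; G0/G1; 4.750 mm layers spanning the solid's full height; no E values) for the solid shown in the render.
Reading the render: the shape is a regular 8-sided prism (a cylinder approximated with 8 flat sides), circumscribed radius ≈ 9 mm, height ≈ 19 mm (dimensions read to the nearest mm from the axis ticks). For the g-code, the solid's height is divided into equal slices at the stated Δz and each level perimeter traced with G1 moves after a G0 lift.

; perimeter-only toolpath
G21 ; units = mm
G90 ; absolute positioning
G28 ; home
; layer 1
G0 Z4.750
G0 X18.000 Y9.000
G1 X15.364 Y15.364
G1 X9.000 Y18.000
G1 X2.636 Y15.364
G1 X0.000 Y9.000
G1 X2.636 Y2.636
G1 X9.000 Y0.000
G1 X15.364 Y2.636
G1 X18.000 Y9.000
; layer 2
G0 Z9.500
G0 X18.000 Y9.000
G1 X15.364 Y15.364
G1 X9.000 Y18.000
G1 X2.636 Y15.364
G1 X0.000 Y9.000
G1 X2.636 Y2.636
G1 X9.000 Y0.000
G1 X15.364 Y2.636
G1 X18.000 Y9.000
; layer 3
G0 Z14.250
G0 X18.000 Y9.000
G1 X15.364 Y15.364
G1 X9.000 Y18.000
G1 X2.636 Y15.364
G1 X0.000 Y9.000
G1 X2.636 Y2.636
G1 X9.000 Y0.000
G1 X15.364 Y2.636
G1 X18.000 Y9.000
; layer 4
G0 Z19.000
G0 X18.000 Y9.000
G1 X15.364 Y15.364
G1 X9.000 Y18.000
G1 X2.636 Y15.364
G1 X0.000 Y9.000
G1 X2.636 Y2.636
G1 X9.000 Y0.000
G1 X15.364 Y2.636
G1 X18.000 Y9.000
M2 ; end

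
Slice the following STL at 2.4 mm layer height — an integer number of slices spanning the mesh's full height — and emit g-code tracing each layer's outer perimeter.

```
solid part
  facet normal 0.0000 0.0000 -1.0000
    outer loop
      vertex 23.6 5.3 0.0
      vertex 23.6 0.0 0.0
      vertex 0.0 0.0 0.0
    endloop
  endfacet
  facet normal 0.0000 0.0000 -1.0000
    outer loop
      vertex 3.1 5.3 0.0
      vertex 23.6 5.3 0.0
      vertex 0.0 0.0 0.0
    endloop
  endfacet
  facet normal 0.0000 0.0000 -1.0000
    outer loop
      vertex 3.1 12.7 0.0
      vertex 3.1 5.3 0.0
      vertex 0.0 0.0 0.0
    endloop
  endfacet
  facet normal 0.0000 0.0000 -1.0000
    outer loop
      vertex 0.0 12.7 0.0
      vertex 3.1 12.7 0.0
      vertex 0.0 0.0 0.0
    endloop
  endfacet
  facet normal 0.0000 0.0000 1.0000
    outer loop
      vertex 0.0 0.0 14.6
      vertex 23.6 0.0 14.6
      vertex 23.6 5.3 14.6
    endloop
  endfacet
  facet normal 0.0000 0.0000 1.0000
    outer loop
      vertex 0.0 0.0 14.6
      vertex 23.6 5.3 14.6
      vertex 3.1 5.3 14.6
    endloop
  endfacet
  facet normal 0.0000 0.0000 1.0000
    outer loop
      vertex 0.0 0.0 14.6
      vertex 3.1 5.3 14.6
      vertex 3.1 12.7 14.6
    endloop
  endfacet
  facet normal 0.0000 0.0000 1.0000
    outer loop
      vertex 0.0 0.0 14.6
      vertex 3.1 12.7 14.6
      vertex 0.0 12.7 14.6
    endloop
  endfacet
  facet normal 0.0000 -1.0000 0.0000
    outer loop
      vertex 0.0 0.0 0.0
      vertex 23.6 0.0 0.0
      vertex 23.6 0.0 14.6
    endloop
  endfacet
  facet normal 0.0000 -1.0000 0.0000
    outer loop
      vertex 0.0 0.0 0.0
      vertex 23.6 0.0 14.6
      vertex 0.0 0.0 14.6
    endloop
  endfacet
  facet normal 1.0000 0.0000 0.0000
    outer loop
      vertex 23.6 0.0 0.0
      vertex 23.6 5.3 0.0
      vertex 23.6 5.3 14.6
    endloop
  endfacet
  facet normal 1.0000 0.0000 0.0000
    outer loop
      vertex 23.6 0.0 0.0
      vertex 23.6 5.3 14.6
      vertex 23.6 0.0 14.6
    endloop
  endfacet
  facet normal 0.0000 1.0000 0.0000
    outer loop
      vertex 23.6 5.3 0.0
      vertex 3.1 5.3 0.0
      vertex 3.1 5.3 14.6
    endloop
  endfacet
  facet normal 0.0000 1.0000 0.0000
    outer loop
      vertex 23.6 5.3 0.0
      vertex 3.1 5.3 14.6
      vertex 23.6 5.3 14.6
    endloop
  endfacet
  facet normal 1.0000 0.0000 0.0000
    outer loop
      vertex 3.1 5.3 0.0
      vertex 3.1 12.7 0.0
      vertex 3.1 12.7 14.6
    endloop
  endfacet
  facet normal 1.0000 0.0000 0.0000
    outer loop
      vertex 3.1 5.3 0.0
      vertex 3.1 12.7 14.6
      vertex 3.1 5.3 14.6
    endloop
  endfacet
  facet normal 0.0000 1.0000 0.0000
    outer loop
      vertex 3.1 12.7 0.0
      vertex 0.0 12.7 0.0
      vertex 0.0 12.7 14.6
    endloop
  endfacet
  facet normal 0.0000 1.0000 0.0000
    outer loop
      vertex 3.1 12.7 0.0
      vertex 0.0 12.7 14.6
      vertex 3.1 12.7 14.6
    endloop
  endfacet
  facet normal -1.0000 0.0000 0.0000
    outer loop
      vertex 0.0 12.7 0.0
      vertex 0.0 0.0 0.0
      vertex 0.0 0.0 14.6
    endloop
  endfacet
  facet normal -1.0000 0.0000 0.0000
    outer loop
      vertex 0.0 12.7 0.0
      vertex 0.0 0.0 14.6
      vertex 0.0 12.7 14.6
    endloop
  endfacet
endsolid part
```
; perimeter-only toolpath
G21 ; units = mm
G90 ; absolute positioning
G28 ; home
; layer 1
G0 Z2.4
G0 X0.0 Y0.0
G1 X23.6 Y0.0
G1 X23.6 Y5.3
G1 X3.1 Y5.3
G1 X3.1 Y12.7
G1 X0.0 Y12.7
G1 X0.0 Y0.0
; layer 2
G0 Z4.9
G0 X0.0 Y0.0
G1 X23.6 Y0.0
G1 X23.6 Y5.3
G1 X3.1 Y5.3
G1 X3.1 Y12.7
G1 X0.0 Y12.7
G1 X0.0 Y0.0
; layer 3
G0 Z7.3
G0 X0.0 Y0.0
G1 X23.6 Y0.0
G1 X23.6 Y5.3
G1 X3.1 Y5.3
G1 X3.1 Y12.7
G1 X0.0 Y12.7
G1 X0.0 Y0.0
; layer 4
G0 Z9.7
G0 X0.0 Y0.0
G1 X23.6 Y0.0
G1 X23.6 Y5.3
G1 X3.1 Y5.3
G1 X3.1 Y12.7
G1 X0.0 Y12.7
G1 X0.0 Y0.0
; layer 5
G0 Z12.2
G0 X0.0 Y0.0
G1 X23.6 Y0.0
G1 X23.6 Y5.3
G1 X3.1 Y5.3
G1 X3.1 Y12.7
G1 X0.0 Y12.7
G1 X0.0 Y0.0
; layer 6
G0 Z14.6
G0 X0.0 Y0.0
G1 X23.6 Y0.0
G1 X23.6 Y5.3
G1 X3.1 Y5.3
G1 X3.1 Y12.7
G1 X0.0 Y12.7
G1 X0.0 Y0.0
M2 ; end

The solid is an L-shaped prism: outer 23.6 × 12.7 mm, arm thicknesses ≈ 5.3 mm (horizontal) and 3.1 mm (vertical), extruded 14.6 mm in z. Slicing at Δz = 2.4 mm — 6 equal slices spanning the solid's height, so layer i sits at z = i·h/6 — gives 6 non-empty perimeters. Each is a 6-segment closed polygon; G0 lifts to the layer z and rapids to the start vertex, then G1 traces the edges.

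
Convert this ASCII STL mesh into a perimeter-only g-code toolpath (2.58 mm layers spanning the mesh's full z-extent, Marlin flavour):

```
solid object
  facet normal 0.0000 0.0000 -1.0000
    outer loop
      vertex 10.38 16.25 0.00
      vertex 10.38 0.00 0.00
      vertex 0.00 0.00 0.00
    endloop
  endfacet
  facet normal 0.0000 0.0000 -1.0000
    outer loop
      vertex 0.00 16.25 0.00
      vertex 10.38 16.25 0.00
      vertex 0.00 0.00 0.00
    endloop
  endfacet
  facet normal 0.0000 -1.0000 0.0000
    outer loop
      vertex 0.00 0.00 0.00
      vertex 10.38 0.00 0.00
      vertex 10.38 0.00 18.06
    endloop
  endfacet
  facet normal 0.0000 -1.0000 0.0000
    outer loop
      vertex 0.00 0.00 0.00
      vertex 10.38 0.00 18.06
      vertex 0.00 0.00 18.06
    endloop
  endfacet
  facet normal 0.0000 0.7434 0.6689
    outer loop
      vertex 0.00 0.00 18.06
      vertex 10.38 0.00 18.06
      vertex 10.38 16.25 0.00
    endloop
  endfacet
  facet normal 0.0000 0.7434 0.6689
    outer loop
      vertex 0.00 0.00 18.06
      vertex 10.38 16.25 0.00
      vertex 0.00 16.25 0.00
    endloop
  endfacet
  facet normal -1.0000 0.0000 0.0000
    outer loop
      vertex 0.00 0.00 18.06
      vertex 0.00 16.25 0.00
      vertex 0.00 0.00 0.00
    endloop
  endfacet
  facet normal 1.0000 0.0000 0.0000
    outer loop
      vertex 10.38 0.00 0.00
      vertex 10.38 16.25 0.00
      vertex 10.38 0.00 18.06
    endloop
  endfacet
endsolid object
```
; perimeter-only toolpath
G21 ; units = mm
G90 ; absolute positioning
G28 ; home
; layer 1
G0 Z2.58
G0 X0.00 Y0.00
G1 X10.38 Y0.00
G1 X10.38 Y13.93
G1 X0.00 Y13.93
G1 X0.00 Y0.00
; layer 2
G0 Z5.16
G0 X0.00 Y0.00
G1 X10.38 Y0.00
G1 X10.38 Y11.61
G1 X0.00 Y11.61
G1 X0.00 Y0.00
; layer 3
G0 Z7.74
G0 X0.00 Y0.00
G1 X10.38 Y0.00
G1 X10.38 Y9.29
G1 X0.00 Y9.29
G1 X0.00 Y0.00
; layer 4
G0 Z10.32
G0 X0.00 Y0.00
G1 X10.38 Y0.00
G1 X10.38 Y6.96
G1 X0.00 Y6.96
G1 X0.00 Y0.00
; layer 5
G0 Z12.90
G0 X0.00 Y0.00
G1 X10.38 Y0.00
G1 X10.38 Y4.64
G1 X0.00 Y4.64
G1 X0.00 Y0.00
; layer 6
G0 Z15.48
G0 X0.00 Y0.00
G1 X10.38 Y0.00
G1 X10.38 Y2.32
G1 X0.00 Y2.32
G1 X0.00 Y0.00
M2 ; end

The solid is a wedge (ramp): 10.4 × 16.2 mm base, rising to 18.1 mm along the y=0 edge and sloping linearly to z=0 at y=16.2. Slicing at Δz = 2.58 mm — 7 equal slices spanning the solid's height, so layer i sits at z = i·h/7 — gives 6 non-empty perimeters. Each is a 4-segment closed polygon; G0 lifts to the layer z and rapids to the start vertex, then G1 traces the edges. The cross-section shrinks linearly with z (the slice at the apex is degenerate and omitted).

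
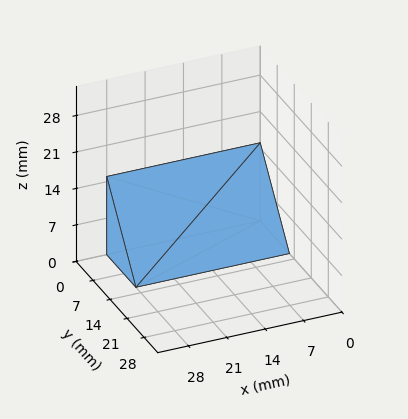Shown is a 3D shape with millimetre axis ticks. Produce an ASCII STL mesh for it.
Reading the render: the shape is a wedge (ramp): 28 × 12 mm base, rising to 15 mm along the y=0 edge and sloping linearly to z=0 at y=12 (dimensions read to the nearest mm from the axis ticks). For the STL, each face is triangulated and given an outward normal.

solid part
  facet normal 0.0000 0.0000 -1.0000
    outer loop
      vertex 28.00 12.00 0.00
      vertex 28.00 0.00 0.00
      vertex 0.00 0.00 0.00
    endloop
  endfacet
  facet normal 0.0000 0.0000 -1.0000
    outer loop
      vertex 0.00 12.00 0.00
      vertex 28.00 12.00 0.00
      vertex 0.00 0.00 0.00
    endloop
  endfacet
  facet normal 0.0000 -1.0000 0.0000
    outer loop
      vertex 0.00 0.00 0.00
      vertex 28.00 0.00 0.00
      vertex 28.00 0.00 15.00
    endloop
  endfacet
  facet normal 0.0000 -1.0000 0.0000
    outer loop
      vertex 0.00 0.00 0.00
      vertex 28.00 0.00 15.00
      vertex 0.00 0.00 15.00
    endloop
  endfacet
  facet normal 0.0000 0.7809 0.6247
    outer loop
      vertex 0.00 0.00 15.00
      vertex 28.00 0.00 15.00
      vertex 28.00 12.00 0.00
    endloop
  endfacet
  facet normal 0.0000 0.7809 0.6247
    outer loop
      vertex 0.00 0.00 15.00
      vertex 28.00 12.00 0.00
      vertex 0.00 12.00 0.00
    endloop
  endfacet
  facet normal -1.0000 0.0000 0.0000
    outer loop
      vertex 0.00 0.00 15.00
      vertex 0.00 12.00 0.00
      vertex 0.00 0.00 0.00
    endloop
  endfacet
  facet normal 1.0000 0.0000 0.0000
    outer loop
      vertex 28.00 0.00 0.00
      vertex 28.00 12.00 0.00
      vertex 28.00 0.00 15.00
    endloop
  endfacet
endsolid part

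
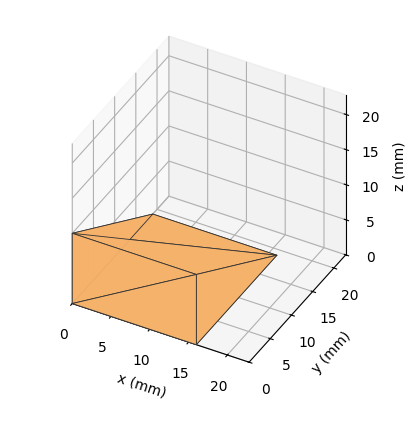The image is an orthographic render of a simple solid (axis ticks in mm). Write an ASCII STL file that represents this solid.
Reading the render: the shape is a wedge (ramp): 16 × 19 mm base, rising to 10 mm along the y=0 edge and sloping linearly to z=0 at y=19 (dimensions read to the nearest mm from the axis ticks). For the STL, each face is triangulated and given an outward normal.

solid part
  facet normal 0.0000 0.0000 -1.0000
    outer loop
      vertex 16.00 19.00 0.00
      vertex 16.00 0.00 0.00
      vertex 0.00 0.00 0.00
    endloop
  endfacet
  facet normal 0.0000 0.0000 -1.0000
    outer loop
      vertex 0.00 19.00 0.00
      vertex 16.00 19.00 0.00
      vertex 0.00 0.00 0.00
    endloop
  endfacet
  facet normal 0.0000 -1.0000 0.0000
    outer loop
      vertex 0.00 0.00 0.00
      vertex 16.00 0.00 0.00
      vertex 16.00 0.00 10.00
    endloop
  endfacet
  facet normal 0.0000 -1.0000 0.0000
    outer loop
      vertex 0.00 0.00 0.00
      vertex 16.00 0.00 10.00
      vertex 0.00 0.00 10.00
    endloop
  endfacet
  facet normal 0.0000 0.4657 0.8849
    outer loop
      vertex 0.00 0.00 10.00
      vertex 16.00 0.00 10.00
      vertex 16.00 19.00 0.00
    endloop
  endfacet
  facet normal 0.0000 0.4657 0.8849
    outer loop
      vertex 0.00 0.00 10.00
      vertex 16.00 19.00 0.00
      vertex 0.00 19.00 0.00
    endloop
  endfacet
  facet normal -1.0000 0.0000 0.0000
    outer loop
      vertex 0.00 0.00 10.00
      vertex 0.00 19.00 0.00
      vertex 0.00 0.00 0.00
    endloop
  endfacet
  facet normal 1.0000 0.0000 0.0000
    outer loop
      vertex 16.00 0.00 0.00
      vertex 16.00 19.00 0.00
      vertex 16.00 0.00 10.00
    endloop
  endfacet
endsolid part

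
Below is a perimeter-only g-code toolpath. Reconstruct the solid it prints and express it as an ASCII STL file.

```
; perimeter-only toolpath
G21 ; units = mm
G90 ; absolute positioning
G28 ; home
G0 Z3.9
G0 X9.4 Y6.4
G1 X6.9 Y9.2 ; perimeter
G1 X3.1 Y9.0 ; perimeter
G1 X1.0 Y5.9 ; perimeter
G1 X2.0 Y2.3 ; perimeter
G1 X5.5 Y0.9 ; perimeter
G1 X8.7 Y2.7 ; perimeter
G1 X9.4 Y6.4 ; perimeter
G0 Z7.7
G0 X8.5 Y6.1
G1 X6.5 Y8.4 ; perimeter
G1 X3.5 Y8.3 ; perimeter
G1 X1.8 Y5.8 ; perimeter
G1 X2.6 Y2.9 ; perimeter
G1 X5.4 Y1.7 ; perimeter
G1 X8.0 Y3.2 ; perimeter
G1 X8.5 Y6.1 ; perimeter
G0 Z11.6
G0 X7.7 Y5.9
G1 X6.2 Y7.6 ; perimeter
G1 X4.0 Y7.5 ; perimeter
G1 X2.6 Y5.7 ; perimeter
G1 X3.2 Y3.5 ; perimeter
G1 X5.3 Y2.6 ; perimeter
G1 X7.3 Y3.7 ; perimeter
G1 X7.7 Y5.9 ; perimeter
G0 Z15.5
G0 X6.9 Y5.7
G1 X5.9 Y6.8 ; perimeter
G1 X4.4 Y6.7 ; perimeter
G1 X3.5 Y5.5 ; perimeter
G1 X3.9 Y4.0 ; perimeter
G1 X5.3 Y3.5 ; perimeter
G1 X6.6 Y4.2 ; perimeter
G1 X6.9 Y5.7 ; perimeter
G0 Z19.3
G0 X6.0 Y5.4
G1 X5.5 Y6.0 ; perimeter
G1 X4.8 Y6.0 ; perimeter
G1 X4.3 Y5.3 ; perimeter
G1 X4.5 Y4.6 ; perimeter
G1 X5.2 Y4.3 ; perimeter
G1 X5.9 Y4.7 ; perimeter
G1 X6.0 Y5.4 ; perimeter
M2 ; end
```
solid part
  facet normal 0.0000 0.0000 -1.0000
    outer loop
      vertex 2.7 9.8 0.0
      vertex 7.2 10.0 0.0
      vertex 10.2 6.6 0.0
    endloop
  endfacet
  facet normal 0.0000 0.0000 -1.0000
    outer loop
      vertex 0.1 6.1 0.0
      vertex 2.7 9.8 0.0
      vertex 10.2 6.6 0.0
    endloop
  endfacet
  facet normal 0.0000 0.0000 -1.0000
    outer loop
      vertex 1.3 1.7 0.0
      vertex 0.1 6.1 0.0
      vertex 10.2 6.6 0.0
    endloop
  endfacet
  facet normal 0.0000 0.0000 -1.0000
    outer loop
      vertex 5.5 0.0 0.0
      vertex 1.3 1.7 0.0
      vertex 10.2 6.6 0.0
    endloop
  endfacet
  facet normal 0.0000 0.0000 -1.0000
    outer loop
      vertex 9.4 2.2 0.0
      vertex 5.5 0.0 0.0
      vertex 10.2 6.6 0.0
    endloop
  endfacet
  facet normal 0.7351 0.6486 0.1976
    outer loop
      vertex 10.2 6.6 0.0
      vertex 7.2 10.0 0.0
      vertex 5.2 5.2 23.2
    endloop
  endfacet
  facet normal -0.0435 0.9791 0.1988
    outer loop
      vertex 7.2 10.0 0.0
      vertex 2.7 9.8 0.0
      vertex 5.2 5.2 23.2
    endloop
  endfacet
  facet normal -0.8020 0.5635 0.1982
    outer loop
      vertex 2.7 9.8 0.0
      vertex 0.1 6.1 0.0
      vertex 5.2 5.2 23.2
    endloop
  endfacet
  facet normal -0.9457 -0.2579 0.1979
    outer loop
      vertex 0.1 6.1 0.0
      vertex 1.3 1.7 0.0
      vertex 5.2 5.2 23.2
    endloop
  endfacet
  facet normal -0.3677 -0.9084 0.1989
    outer loop
      vertex 1.3 1.7 0.0
      vertex 5.5 0.0 0.0
      vertex 5.2 5.2 23.2
    endloop
  endfacet
  facet normal 0.4816 -0.8538 0.1976
    outer loop
      vertex 5.5 0.0 0.0
      vertex 9.4 2.2 0.0
      vertex 5.2 5.2 23.2
    endloop
  endfacet
  facet normal 0.9645 -0.1754 0.1973
    outer loop
      vertex 9.4 2.2 0.0
      vertex 10.2 6.6 0.0
      vertex 5.2 5.2 23.2
    endloop
  endfacet
endsolid part

The G0 Z moves step by Δz≈3.9 mm. The G1 loops shrink linearly with z, so the solid tapers from its base footprint up to z≈23.2. Closing with a flat bottom cap and the tapered top and triangulating gives 12 facets — a regular 7-sided pyramid, base circumscribed radius ≈ 5.2 mm, apex at z ≈ 23.2 mm.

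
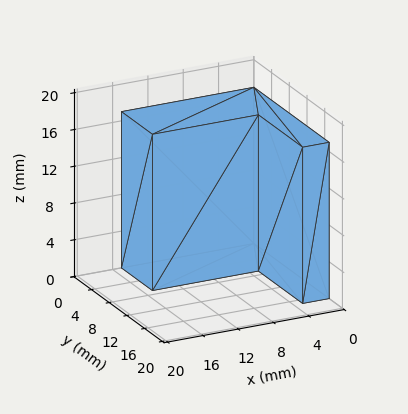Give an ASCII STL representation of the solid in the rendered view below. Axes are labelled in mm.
Reading the render: the shape is an L-shaped prism: outer 15 × 17 mm, arm thicknesses ≈ 7 mm (horizontal) and 3 mm (vertical), extruded 17 mm in z (dimensions read to the nearest mm from the axis ticks). For the STL, each face is triangulated and given an outward normal.

solid part
  facet normal 0.0000 0.0000 -1.0000
    outer loop
      vertex 15.0 7.0 0.0
      vertex 15.0 0.0 0.0
      vertex 0.0 0.0 0.0
    endloop
  endfacet
  facet normal 0.0000 0.0000 -1.0000
    outer loop
      vertex 3.0 7.0 0.0
      vertex 15.0 7.0 0.0
      vertex 0.0 0.0 0.0
    endloop
  endfacet
  facet normal 0.0000 0.0000 -1.0000
    outer loop
      vertex 3.0 17.0 0.0
      vertex 3.0 7.0 0.0
      vertex 0.0 0.0 0.0
    endloop
  endfacet
  facet normal 0.0000 0.0000 -1.0000
    outer loop
      vertex 0.0 17.0 0.0
      vertex 3.0 17.0 0.0
      vertex 0.0 0.0 0.0
    endloop
  endfacet
  facet normal 0.0000 0.0000 1.0000
    outer loop
      vertex 0.0 0.0 17.0
      vertex 15.0 0.0 17.0
      vertex 15.0 7.0 17.0
    endloop
  endfacet
  facet normal 0.0000 0.0000 1.0000
    outer loop
      vertex 0.0 0.0 17.0
      vertex 15.0 7.0 17.0
      vertex 3.0 7.0 17.0
    endloop
  endfacet
  facet normal 0.0000 0.0000 1.0000
    outer loop
      vertex 0.0 0.0 17.0
      vertex 3.0 7.0 17.0
      vertex 3.0 17.0 17.0
    endloop
  endfacet
  facet normal 0.0000 0.0000 1.0000
    outer loop
      vertex 0.0 0.0 17.0
      vertex 3.0 17.0 17.0
      vertex 0.0 17.0 17.0
    endloop
  endfacet
  facet normal 0.0000 -1.0000 0.0000
    outer loop
      vertex 0.0 0.0 0.0
      vertex 15.0 0.0 0.0
      vertex 15.0 0.0 17.0
    endloop
  endfacet
  facet normal 0.0000 -1.0000 0.0000
    outer loop
      vertex 0.0 0.0 0.0
      vertex 15.0 0.0 17.0
      vertex 0.0 0.0 17.0
    endloop
  endfacet
  facet normal 1.0000 0.0000 0.0000
    outer loop
      vertex 15.0 0.0 0.0
      vertex 15.0 7.0 0.0
      vertex 15.0 7.0 17.0
    endloop
  endfacet
  facet normal 1.0000 0.0000 0.0000
    outer loop
      vertex 15.0 0.0 0.0
      vertex 15.0 7.0 17.0
      vertex 15.0 0.0 17.0
    endloop
  endfacet
  facet normal 0.0000 1.0000 0.0000
    outer loop
      vertex 15.0 7.0 0.0
      vertex 3.0 7.0 0.0
      vertex 3.0 7.0 17.0
    endloop
  endfacet
  facet normal 0.0000 1.0000 0.0000
    outer loop
      vertex 15.0 7.0 0.0
      vertex 3.0 7.0 17.0
      vertex 15.0 7.0 17.0
    endloop
  endfacet
  facet normal 1.0000 0.0000 0.0000
    outer loop
      vertex 3.0 7.0 0.0
      vertex 3.0 17.0 0.0
      vertex 3.0 17.0 17.0
    endloop
  endfacet
  facet normal 1.0000 0.0000 0.0000
    outer loop
      vertex 3.0 7.0 0.0
      vertex 3.0 17.0 17.0
      vertex 3.0 7.0 17.0
    endloop
  endfacet
  facet normal 0.0000 1.0000 0.0000
    outer loop
      vertex 3.0 17.0 0.0
      vertex 0.0 17.0 0.0
      vertex 0.0 17.0 17.0
    endloop
  endfacet
  facet normal 0.0000 1.0000 0.0000
    outer loop
      vertex 3.0 17.0 0.0
      vertex 0.0 17.0 17.0
      vertex 3.0 17.0 17.0
    endloop
  endfacet
  facet normal -1.0000 0.0000 0.0000
    outer loop
      vertex 0.0 17.0 0.0
      vertex 0.0 0.0 0.0
      vertex 0.0 0.0 17.0
    endloop
  endfacet
  facet normal -1.0000 0.0000 0.0000
    outer loop
      vertex 0.0 17.0 0.0
      vertex 0.0 0.0 17.0
      vertex 0.0 17.0 17.0
    endloop
  endfacet
endsolid part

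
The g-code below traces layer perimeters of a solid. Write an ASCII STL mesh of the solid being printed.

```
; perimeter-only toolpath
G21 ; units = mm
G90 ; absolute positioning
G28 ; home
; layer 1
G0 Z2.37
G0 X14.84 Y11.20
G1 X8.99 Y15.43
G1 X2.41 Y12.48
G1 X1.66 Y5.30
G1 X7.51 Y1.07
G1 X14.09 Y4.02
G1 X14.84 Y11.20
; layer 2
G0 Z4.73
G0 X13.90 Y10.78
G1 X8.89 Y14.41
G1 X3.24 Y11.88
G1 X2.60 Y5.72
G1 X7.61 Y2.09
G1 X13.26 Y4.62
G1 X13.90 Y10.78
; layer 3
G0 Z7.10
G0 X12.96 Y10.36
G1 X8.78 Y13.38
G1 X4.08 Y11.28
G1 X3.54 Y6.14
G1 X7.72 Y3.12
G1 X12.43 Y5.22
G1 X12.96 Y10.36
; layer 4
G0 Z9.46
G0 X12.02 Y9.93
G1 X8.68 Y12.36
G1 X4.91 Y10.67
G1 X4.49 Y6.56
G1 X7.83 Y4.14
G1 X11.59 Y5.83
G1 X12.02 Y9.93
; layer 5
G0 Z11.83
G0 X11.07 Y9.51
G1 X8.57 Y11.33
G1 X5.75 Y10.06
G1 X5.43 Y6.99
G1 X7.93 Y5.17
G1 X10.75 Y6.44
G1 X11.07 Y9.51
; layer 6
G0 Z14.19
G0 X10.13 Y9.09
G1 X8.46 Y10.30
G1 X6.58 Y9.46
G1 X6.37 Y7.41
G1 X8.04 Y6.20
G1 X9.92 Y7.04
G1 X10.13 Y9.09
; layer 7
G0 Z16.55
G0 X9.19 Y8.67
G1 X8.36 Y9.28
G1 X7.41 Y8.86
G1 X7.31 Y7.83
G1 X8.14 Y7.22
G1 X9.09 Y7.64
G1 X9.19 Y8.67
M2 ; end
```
solid part
  facet normal 0.0000 0.0000 -1.0000
    outer loop
      vertex 1.57 13.09 0.00
      vertex 9.10 16.46 0.00
      vertex 15.78 11.62 0.00
    endloop
  endfacet
  facet normal 0.0000 0.0000 -1.0000
    outer loop
      vertex 0.72 4.88 0.00
      vertex 1.57 13.09 0.00
      vertex 15.78 11.62 0.00
    endloop
  endfacet
  facet normal 0.0000 0.0000 -1.0000
    outer loop
      vertex 7.40 0.04 0.00
      vertex 0.72 4.88 0.00
      vertex 15.78 11.62 0.00
    endloop
  endfacet
  facet normal 0.0000 0.0000 -1.0000
    outer loop
      vertex 14.93 3.41 0.00
      vertex 7.40 0.04 0.00
      vertex 15.78 11.62 0.00
    endloop
  endfacet
  facet normal 0.5489 0.7575 0.3534
    outer loop
      vertex 15.78 11.62 0.00
      vertex 9.10 16.46 0.00
      vertex 8.25 8.25 18.92
    endloop
  endfacet
  facet normal -0.3821 0.8539 0.3534
    outer loop
      vertex 9.10 16.46 0.00
      vertex 1.57 13.09 0.00
      vertex 8.25 8.25 18.92
    endloop
  endfacet
  facet normal -0.9306 0.0963 0.3532
    outer loop
      vertex 1.57 13.09 0.00
      vertex 0.72 4.88 0.00
      vertex 8.25 8.25 18.92
    endloop
  endfacet
  facet normal -0.5489 -0.7575 0.3534
    outer loop
      vertex 0.72 4.88 0.00
      vertex 7.40 0.04 0.00
      vertex 8.25 8.25 18.92
    endloop
  endfacet
  facet normal 0.3821 -0.8539 0.3534
    outer loop
      vertex 7.40 0.04 0.00
      vertex 14.93 3.41 0.00
      vertex 8.25 8.25 18.92
    endloop
  endfacet
  facet normal 0.9306 -0.0963 0.3532
    outer loop
      vertex 14.93 3.41 0.00
      vertex 15.78 11.62 0.00
      vertex 8.25 8.25 18.92
    endloop
  endfacet
endsolid part

The G0 Z moves step by Δz≈2.37 mm. The G1 loops shrink linearly with z, so the solid tapers from its base footprint up to z≈18.9. Closing with a flat bottom cap and the tapered top and triangulating gives 10 facets — a regular 6-sided pyramid, base circumscribed radius ≈ 8.25 mm, apex at z ≈ 18.9 mm.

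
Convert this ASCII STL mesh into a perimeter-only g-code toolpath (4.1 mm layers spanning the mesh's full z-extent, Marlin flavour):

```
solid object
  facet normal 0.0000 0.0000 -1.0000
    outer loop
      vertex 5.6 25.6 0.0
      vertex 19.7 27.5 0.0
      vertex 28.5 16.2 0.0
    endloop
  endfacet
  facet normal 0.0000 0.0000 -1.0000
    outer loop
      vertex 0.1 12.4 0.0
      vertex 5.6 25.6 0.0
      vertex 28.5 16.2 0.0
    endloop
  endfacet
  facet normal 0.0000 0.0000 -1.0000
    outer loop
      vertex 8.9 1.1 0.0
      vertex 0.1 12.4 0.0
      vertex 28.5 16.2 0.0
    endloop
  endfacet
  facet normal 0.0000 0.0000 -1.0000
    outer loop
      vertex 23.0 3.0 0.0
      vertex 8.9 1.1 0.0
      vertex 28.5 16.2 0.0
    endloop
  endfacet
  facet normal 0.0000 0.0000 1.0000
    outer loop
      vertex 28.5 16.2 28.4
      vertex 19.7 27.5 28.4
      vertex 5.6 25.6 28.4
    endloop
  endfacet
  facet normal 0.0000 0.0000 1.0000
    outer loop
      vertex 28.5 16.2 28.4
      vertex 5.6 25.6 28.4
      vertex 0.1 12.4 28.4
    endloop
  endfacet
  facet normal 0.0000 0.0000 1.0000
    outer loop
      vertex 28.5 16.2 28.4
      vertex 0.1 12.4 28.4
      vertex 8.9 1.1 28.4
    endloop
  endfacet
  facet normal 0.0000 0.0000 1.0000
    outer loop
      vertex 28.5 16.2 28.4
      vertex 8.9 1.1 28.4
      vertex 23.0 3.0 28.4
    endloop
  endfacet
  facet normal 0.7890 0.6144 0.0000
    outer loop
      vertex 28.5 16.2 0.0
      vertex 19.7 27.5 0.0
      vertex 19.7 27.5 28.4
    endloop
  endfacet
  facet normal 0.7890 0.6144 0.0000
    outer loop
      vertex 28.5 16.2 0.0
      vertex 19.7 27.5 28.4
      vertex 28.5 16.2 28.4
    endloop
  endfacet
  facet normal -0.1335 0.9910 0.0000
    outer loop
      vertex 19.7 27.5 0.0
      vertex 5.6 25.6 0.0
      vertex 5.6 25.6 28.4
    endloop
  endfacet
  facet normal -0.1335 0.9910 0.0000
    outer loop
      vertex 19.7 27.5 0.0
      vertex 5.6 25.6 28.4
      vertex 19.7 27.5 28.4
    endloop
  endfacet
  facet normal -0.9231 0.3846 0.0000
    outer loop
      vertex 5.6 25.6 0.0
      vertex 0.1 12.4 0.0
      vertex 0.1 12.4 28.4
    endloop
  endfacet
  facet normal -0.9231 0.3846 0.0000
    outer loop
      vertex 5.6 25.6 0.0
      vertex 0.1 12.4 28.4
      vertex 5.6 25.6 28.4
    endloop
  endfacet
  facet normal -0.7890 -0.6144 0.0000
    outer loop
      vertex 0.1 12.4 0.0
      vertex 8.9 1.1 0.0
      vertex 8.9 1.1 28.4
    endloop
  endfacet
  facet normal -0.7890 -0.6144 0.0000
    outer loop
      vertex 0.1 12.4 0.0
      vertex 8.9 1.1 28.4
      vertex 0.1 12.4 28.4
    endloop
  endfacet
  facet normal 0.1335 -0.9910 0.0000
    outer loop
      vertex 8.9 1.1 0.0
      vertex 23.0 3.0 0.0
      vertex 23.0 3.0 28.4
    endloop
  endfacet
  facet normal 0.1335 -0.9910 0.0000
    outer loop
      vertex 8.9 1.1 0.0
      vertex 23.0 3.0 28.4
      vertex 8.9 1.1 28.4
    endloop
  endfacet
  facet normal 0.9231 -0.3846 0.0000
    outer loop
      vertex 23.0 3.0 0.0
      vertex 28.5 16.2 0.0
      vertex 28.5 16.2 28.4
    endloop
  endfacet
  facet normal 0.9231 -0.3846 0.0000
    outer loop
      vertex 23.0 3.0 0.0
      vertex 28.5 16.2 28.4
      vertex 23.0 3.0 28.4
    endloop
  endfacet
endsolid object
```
; perimeter-only toolpath
G21 ; units = mm
G90 ; absolute positioning
G28 ; home
; layer 1
G0 Z4.1
G0 X28.5 Y16.2
G1 X19.7 Y27.5
G1 X5.6 Y25.6
G1 X0.1 Y12.4
G1 X8.9 Y1.1
G1 X23.0 Y3.0
G1 X28.5 Y16.2
; layer 2
G0 Z8.1
G0 X28.5 Y16.2
G1 X19.7 Y27.5
G1 X5.6 Y25.6
G1 X0.1 Y12.4
G1 X8.9 Y1.1
G1 X23.0 Y3.0
G1 X28.5 Y16.2
; layer 3
G0 Z12.2
G0 X28.5 Y16.2
G1 X19.7 Y27.5
G1 X5.6 Y25.6
G1 X0.1 Y12.4
G1 X8.9 Y1.1
G1 X23.0 Y3.0
G1 X28.5 Y16.2
; layer 4
G0 Z16.2
G0 X28.5 Y16.2
G1 X19.7 Y27.5
G1 X5.6 Y25.6
G1 X0.1 Y12.4
G1 X8.9 Y1.1
G1 X23.0 Y3.0
G1 X28.5 Y16.2
; layer 5
G0 Z20.3
G0 X28.5 Y16.2
G1 X19.7 Y27.5
G1 X5.6 Y25.6
G1 X0.1 Y12.4
G1 X8.9 Y1.1
G1 X23.0 Y3.0
G1 X28.5 Y16.2
; layer 6
G0 Z24.3
G0 X28.5 Y16.2
G1 X19.7 Y27.5
G1 X5.6 Y25.6
G1 X0.1 Y12.4
G1 X8.9 Y1.1
G1 X23.0 Y3.0
G1 X28.5 Y16.2
; layer 7
G0 Z28.4
G0 X28.5 Y16.2
G1 X19.7 Y27.5
G1 X5.6 Y25.6
G1 X0.1 Y12.4
G1 X8.9 Y1.1
G1 X23.0 Y3.0
G1 X28.5 Y16.2
M2 ; end

The solid is a regular 6-sided prism (a cylinder approximated with 6 flat sides), circumscribed radius ≈ 14.3 mm, height ≈ 28.4 mm. Slicing at Δz = 4.1 mm — 7 equal slices spanning the solid's height, so layer i sits at z = i·h/7 — gives 7 non-empty perimeters. Each is a 6-segment closed polygon; G0 lifts to the layer z and rapids to the start vertex, then G1 traces the edges.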